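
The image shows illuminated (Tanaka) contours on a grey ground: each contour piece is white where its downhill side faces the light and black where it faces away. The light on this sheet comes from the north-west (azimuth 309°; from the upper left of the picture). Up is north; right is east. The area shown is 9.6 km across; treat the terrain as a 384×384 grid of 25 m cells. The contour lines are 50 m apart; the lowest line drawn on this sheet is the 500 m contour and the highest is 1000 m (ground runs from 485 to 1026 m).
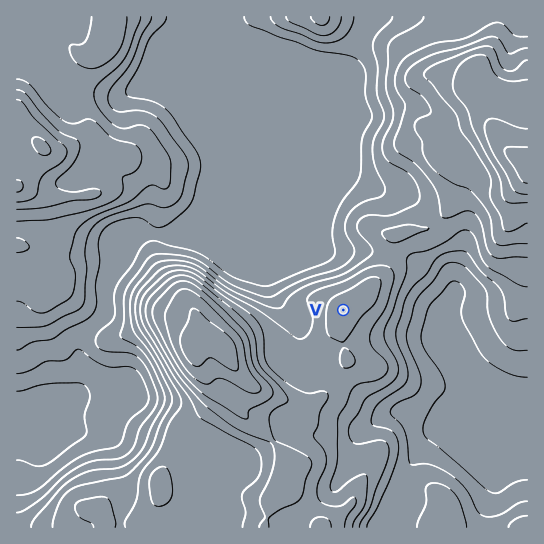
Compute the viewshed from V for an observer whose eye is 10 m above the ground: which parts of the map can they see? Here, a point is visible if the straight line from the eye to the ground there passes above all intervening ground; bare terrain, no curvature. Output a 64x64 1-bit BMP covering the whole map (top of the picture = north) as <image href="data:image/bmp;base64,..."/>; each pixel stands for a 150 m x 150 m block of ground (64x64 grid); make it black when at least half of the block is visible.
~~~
<image width="64" height="64" href="data:image/bmp;base64,Qk0+AgAAAAAAAD4AAAAoAAAAQAAAAEAAAAABAAEAAAAAAAACAAATCwAAEwsAAAIAAAAAAAAA////AAAAAAAAAAAAD4AePwAAAAAPgA4fAAAAAAfABw8AAAAAA+ACDwAAAAAB8AAPAAAAAGDwAA8AAAAAYBAAHwAAAABwAAAfAAAAAH8AAD8AAAAAfwAAPwAAAAD/AAAfAAAAAQcAAA8AAAAAAgAADwAAAAAEAAAHAAAAAAwAAAMAAAAAPAAAAwAAAAD/AAABAAAAA/8AAAEAAAAH/wAAAQAAAA/nAAADAAAAH+eeAAMAAAAf//wABwAAAB//8AAHAAAAP+PAAAcAAAB/wYAADwAAAP/BwAAPAAAB/4HgAA8AAAH/AfAABwAAA/wA+AAHAAAH+AA4AAcAAAfgABAABwAAB8AAAAAPAAAHgAAAAB8AAAeAAAAAHwAAB8AAAAA/AAB/wAAAAD8DAv/gAAYAP3////AAGAA9////8AAAADz////4AAAAfP////4AAAf//////wAAD//4P///gAAf//gf///gAD//fh////AD//8//////A/8/h//////H/j8H+P/////8Pgd4f/////58BhA////8P/wOAB////w4+DwAH////mD4OAAP////4fgYIA//////+BBwP//////wAH5///////AA////////4AD//////4AAHH//////gAA8D//////AADgH/////wAAMAP////8AAAgA/////wAAAAD/////gAAA=="/>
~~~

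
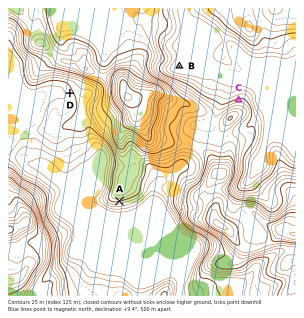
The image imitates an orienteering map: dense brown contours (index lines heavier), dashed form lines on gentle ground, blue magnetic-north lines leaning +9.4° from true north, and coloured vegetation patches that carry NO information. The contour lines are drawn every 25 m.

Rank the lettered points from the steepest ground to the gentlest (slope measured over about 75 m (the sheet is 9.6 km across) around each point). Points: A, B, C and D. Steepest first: A C D B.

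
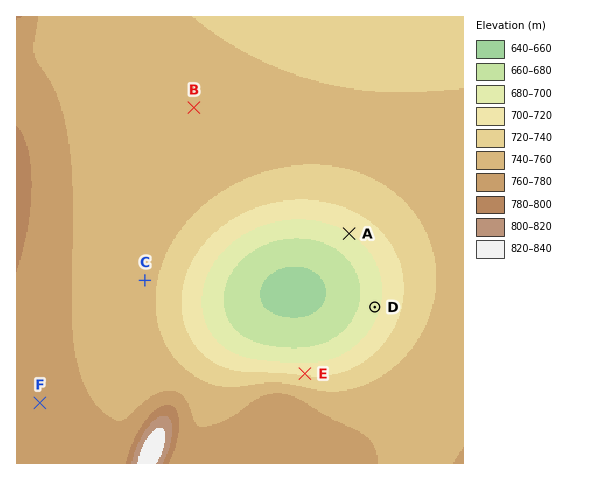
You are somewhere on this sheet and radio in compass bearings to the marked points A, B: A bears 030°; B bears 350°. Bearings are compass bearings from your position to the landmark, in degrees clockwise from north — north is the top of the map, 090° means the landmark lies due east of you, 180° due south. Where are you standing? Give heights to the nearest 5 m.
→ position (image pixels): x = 247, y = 410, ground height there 760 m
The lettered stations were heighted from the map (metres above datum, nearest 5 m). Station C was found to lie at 745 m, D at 695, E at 715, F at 765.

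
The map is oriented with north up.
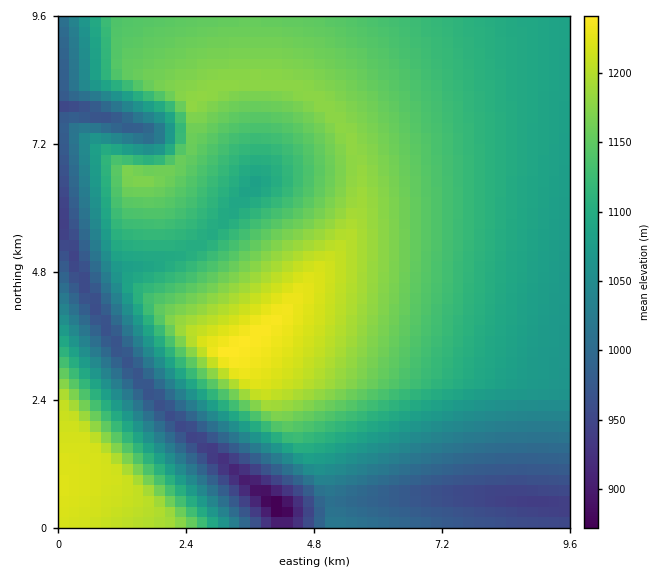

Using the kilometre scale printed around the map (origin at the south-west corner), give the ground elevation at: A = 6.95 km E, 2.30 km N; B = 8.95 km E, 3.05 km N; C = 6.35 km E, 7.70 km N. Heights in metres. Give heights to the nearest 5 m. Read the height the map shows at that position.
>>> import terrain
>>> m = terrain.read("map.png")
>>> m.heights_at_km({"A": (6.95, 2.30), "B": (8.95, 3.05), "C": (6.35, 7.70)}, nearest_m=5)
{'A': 1090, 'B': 1075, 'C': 1150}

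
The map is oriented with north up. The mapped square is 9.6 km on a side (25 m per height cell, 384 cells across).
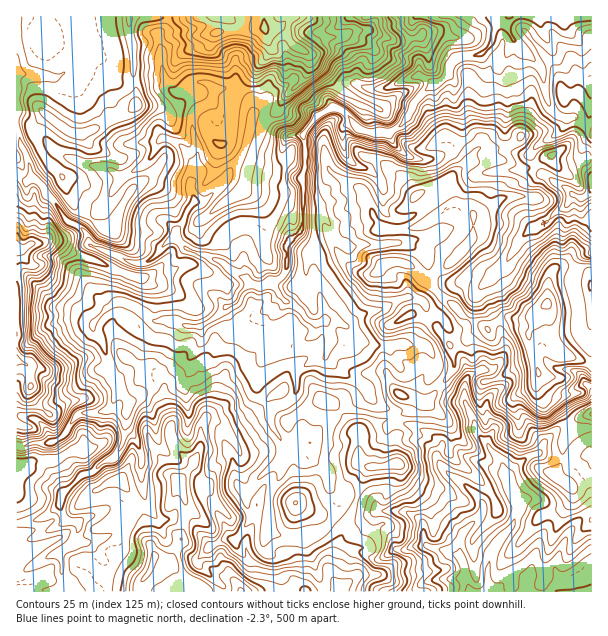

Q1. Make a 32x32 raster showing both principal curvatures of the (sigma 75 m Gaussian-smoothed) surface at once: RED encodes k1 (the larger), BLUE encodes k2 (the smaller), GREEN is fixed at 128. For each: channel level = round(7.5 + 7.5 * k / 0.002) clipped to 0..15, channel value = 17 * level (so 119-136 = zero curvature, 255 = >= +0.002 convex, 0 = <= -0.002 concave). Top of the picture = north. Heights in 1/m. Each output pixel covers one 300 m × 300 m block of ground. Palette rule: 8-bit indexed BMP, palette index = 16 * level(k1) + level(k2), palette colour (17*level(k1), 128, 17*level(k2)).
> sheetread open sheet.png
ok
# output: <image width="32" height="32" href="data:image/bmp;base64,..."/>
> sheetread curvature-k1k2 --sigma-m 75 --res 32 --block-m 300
<image width="32" height="32" href="data:image/bmp;base64,Qk02CAAAAAAAADYEAAAoAAAAIAAAACAAAAABAAgAAAAAAAAEAAATCwAAEwsAAAABAAAAAAAAAIAAABGAAAAigAAAM4AAAESAAABVgAAAZoAAAHeAAACIgAAAmYAAAKqAAAC7gAAAzIAAAN2AAADugAAA/4AAAACAEQARgBEAIoARADOAEQBEgBEAVYARAGaAEQB3gBEAiIARAJmAEQCqgBEAu4ARAMyAEQDdgBEA7oARAP+AEQAAgCIAEYAiACKAIgAzgCIARIAiAFWAIgBmgCIAd4AiAIiAIgCZgCIAqoAiALuAIgDMgCIA3YAiAO6AIgD/gCIAAIAzABGAMwAigDMAM4AzAESAMwBVgDMAZoAzAHeAMwCIgDMAmYAzAKqAMwC7gDMAzIAzAN2AMwDugDMA/4AzAACARAARgEQAIoBEADOARABEgEQAVYBEAGaARAB3gEQAiIBEAJmARACqgEQAu4BEAMyARADdgEQA7oBEAP+ARAAAgFUAEYBVACKAVQAzgFUARIBVAFWAVQBmgFUAd4BVAIiAVQCZgFUAqoBVALuAVQDMgFUA3YBVAO6AVQD/gFUAAIBmABGAZgAigGYAM4BmAESAZgBVgGYAZoBmAHeAZgCIgGYAmYBmAKqAZgC7gGYAzIBmAN2AZgDugGYA/4BmAACAdwARgHcAIoB3ADOAdwBEgHcAVYB3AGaAdwB3gHcAiIB3AJmAdwCqgHcAu4B3AMyAdwDdgHcA7oB3AP+AdwAAgIgAEYCIACKAiAAzgIgARICIAFWAiABmgIgAd4CIAIiAiACZgIgAqoCIALuAiADMgIgA3YCIAO6AiAD/gIgAAICZABGAmQAigJkAM4CZAESAmQBVgJkAZoCZAHeAmQCIgJkAmYCZAKqAmQC7gJkAzICZAN2AmQDugJkA/4CZAACAqgARgKoAIoCqADOAqgBEgKoAVYCqAGaAqgB3gKoAiICqAJmAqgCqgKoAu4CqAMyAqgDdgKoA7oCqAP+AqgAAgLsAEYC7ACKAuwAzgLsARIC7AFWAuwBmgLsAd4C7AIiAuwCZgLsAqoC7ALuAuwDMgLsA3YC7AO6AuwD/gLsAAIDMABGAzAAigMwAM4DMAESAzABVgMwAZoDMAHeAzACIgMwAmYDMAKqAzAC7gMwAzIDMAN2AzADugMwA/4DMAACA3QARgN0AIoDdADOA3QBEgN0AVYDdAGaA3QB3gN0AiIDdAJmA3QCqgN0Au4DdAMyA3QDdgN0A7oDdAP+A3QAAgO4AEYDuACKA7gAzgO4ARIDuAFWA7gBmgO4Ad4DuAIiA7gCZgO4AqoDuALuA7gDMgO4A3YDuAO6A7gD/gO4AAID/ABGA/wAigP8AM4D/AESA/wBVgP8AZoD/AHeA/wCIgP8AmYD/AKqA/wC7gP8AzID/AN2A/wDugP8A/4D/AJeXhIaHhMimh7fGlOjFtrimp8i0xKWElYSlhZeGqIaHhpWUuZeFdNenk4LYlJWElpW4l7XFx7e3o7aUpnWWlnWXt6OElYeE+KTXcLKjc4aFdaeGt5ORcZOCyHLXlbaklZaWtZK4hpSllcXGpLOVhJWEhZeWyMmBuHSltYHXpZS2l6WRxpSGloOlx6bWpKWUyqeGp4SigZSXl5PYo5W2tpWXp3DG2JemhLe3lZVipqPKp4WWlaanpqe2k9aCc4THp6eWlpCg6LSUyMalpJSDhJWWhJbHptm2g5LXhHO36aeXxeb26MNw5KSUxsaUuKeEhXWWqLe26pWBxqSCg7CTpoagkIDo6OOQ1uaC5pS3h5SGh4anp3Wlk4TmopHZxnC3h7TU5bCCs5HF+ZDop4aGpaeGhLa4lZSFx9iQg8Sh1aCitdPF5NWTgpXFgci3hpWUlLi4lnSTx8jGcMKy6MbqxqPVtpSDpoKXlqZ0haaGdbiTyIelhMa2htaR5NOD2LjHkNf516VzlKeomIaGt4Z2hpaVdZamyIWYg/WQcZTXpbPiw4Z1lqO3l4aGl5aGhoeHhpeFh3SihISUx6amcdeWyJTmY4VldKeGhoWDk6eHh5eohYWGlPillMaEx9ekyJeFleZ0dXWFlpSThKe2graXlpOldYaTkue1hPeztsbIyJWl53KVhoVzhLe3poWloraSpqaGhaaFgYPVtVJ0hZb4hLXCx5Vzhef36JeFp7aCo6DGloW26biV17WDdXR0hveF18fFg9T1sKCQx7WSkpW4xaKWpqWm2NeUl+iFlYGVydjE1/n4oaD4xpWRoreXhqekgMW3dJORgoWGl8iog5KmtreVt5Cw5tiFhZO02HV1hreQtZaXp8a1t5Z2p6iWcpClpJajsNiFprVkp5Kk96anmKHDh4fHg7eVlqeot7XH6IGUhJDol5iE6MengqaDx5iXoMOnx8hypsjGpoWXp6WjoMGBxteUg5WTtbiElZWll6ehsfeikdfWk5TWlYSVpKTHpZDWg5W3pbaTx4OVuZS3o+XQ9sD4xrDVlJS3mLWA5ui2wpXH2MeFlGOko7eXlcaRkND3oICAoKbKtri4xvmio8SS2KZllsfZtceUlpeWhefXgNCQ1/uQo7eFppaFtnOCtbOnhneGhtimhKaVhqV0tPaEgPbUtPaglYWVhna2gciXhIWGh4d21nWTc3OUg7SCxdeycqOSgJGQlLeGh6eSp5iWmIeHh3bXdLS2p7Vy58WW+7WFpri2o6WAkqaGhKWXl5aIh4d3deeUhKfItpO3puWlxMfHttbXpsbHo5TGlaaWhoeHh4eF5qSkt8e2printaSVtMWndLS0lpaElLWUdKU="/>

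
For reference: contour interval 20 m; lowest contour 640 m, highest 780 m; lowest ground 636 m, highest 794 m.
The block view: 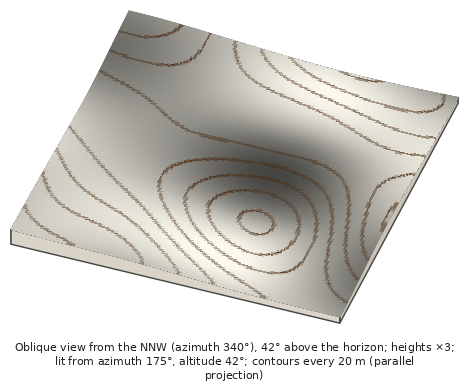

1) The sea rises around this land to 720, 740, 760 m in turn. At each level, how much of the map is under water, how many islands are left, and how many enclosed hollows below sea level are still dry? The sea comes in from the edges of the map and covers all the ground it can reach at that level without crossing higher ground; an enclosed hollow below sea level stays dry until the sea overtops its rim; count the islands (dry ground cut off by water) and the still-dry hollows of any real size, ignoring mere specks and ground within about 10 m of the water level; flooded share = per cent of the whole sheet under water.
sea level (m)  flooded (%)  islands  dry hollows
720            56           0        0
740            84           0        0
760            94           0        0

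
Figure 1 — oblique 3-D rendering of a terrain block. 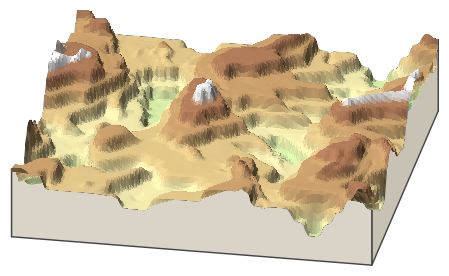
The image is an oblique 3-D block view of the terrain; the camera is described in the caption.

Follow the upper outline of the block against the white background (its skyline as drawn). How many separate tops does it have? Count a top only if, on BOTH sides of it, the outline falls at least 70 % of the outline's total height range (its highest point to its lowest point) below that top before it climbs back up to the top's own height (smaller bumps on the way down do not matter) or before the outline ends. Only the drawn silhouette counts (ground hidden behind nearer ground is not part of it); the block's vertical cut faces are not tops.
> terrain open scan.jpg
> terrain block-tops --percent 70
0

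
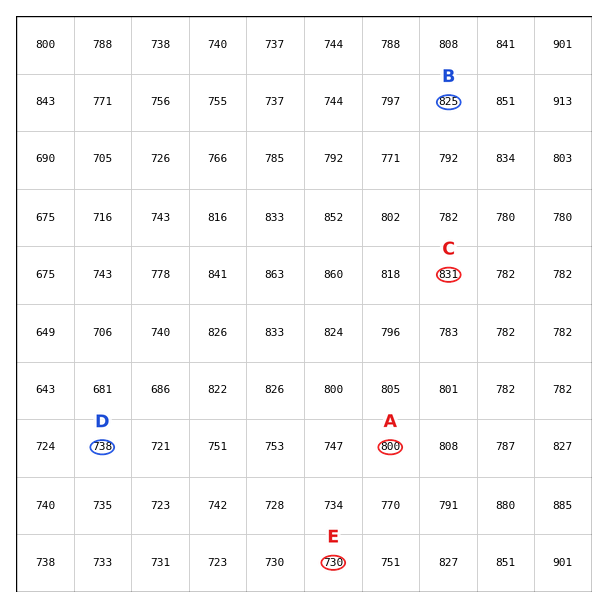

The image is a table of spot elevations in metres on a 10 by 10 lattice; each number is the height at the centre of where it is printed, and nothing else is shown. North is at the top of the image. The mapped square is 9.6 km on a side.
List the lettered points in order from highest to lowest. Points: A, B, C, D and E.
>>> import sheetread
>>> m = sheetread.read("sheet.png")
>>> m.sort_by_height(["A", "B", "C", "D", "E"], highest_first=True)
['C', 'B', 'A', 'D', 'E']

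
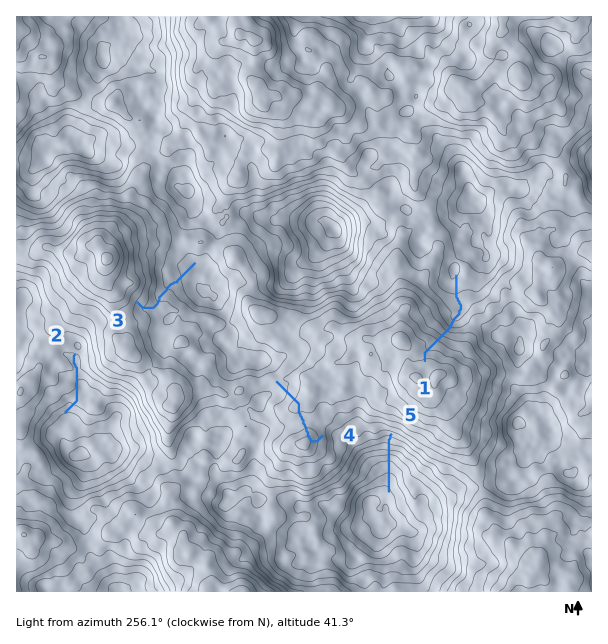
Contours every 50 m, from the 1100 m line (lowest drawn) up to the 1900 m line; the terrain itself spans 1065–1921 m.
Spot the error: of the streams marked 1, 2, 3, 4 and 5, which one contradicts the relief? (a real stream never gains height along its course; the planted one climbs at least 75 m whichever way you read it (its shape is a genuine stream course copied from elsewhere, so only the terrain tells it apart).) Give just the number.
4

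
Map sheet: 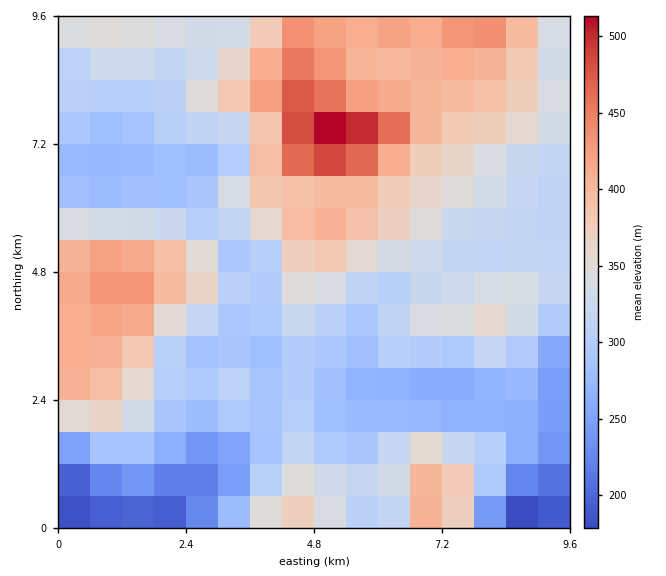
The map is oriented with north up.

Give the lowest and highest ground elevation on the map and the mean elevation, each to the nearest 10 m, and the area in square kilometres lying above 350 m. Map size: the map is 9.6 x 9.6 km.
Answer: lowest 150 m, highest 530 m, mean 330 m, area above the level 32.7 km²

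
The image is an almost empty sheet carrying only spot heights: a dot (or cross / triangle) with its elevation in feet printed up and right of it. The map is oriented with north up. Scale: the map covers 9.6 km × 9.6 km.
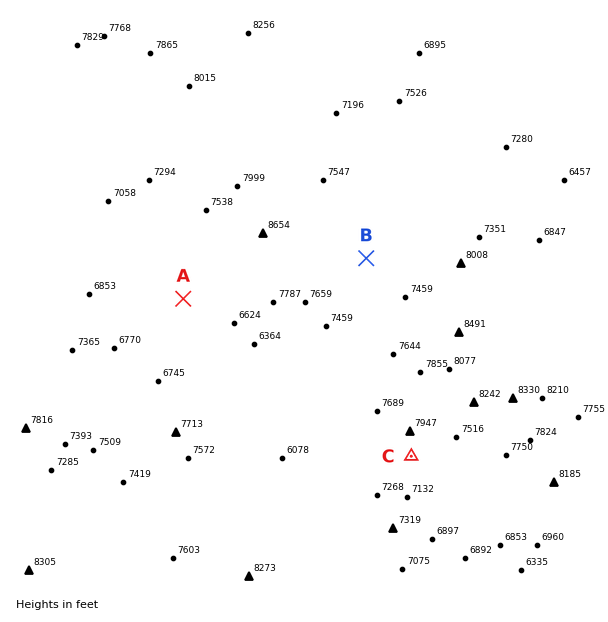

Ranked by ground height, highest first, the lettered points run C B A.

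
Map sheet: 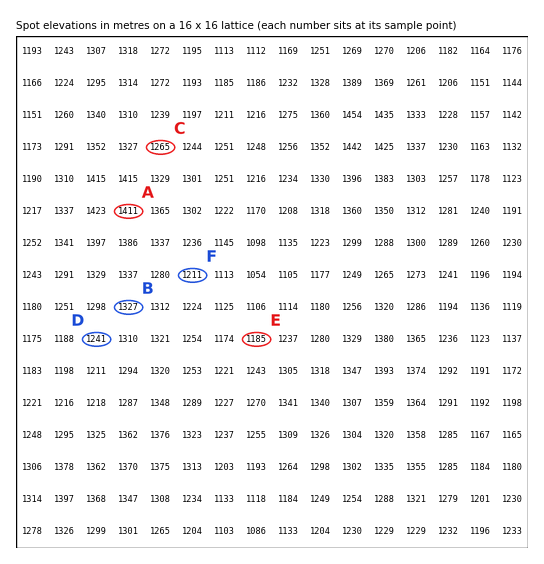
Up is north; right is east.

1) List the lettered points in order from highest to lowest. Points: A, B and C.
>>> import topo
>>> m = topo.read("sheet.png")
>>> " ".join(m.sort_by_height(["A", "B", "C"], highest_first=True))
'A B C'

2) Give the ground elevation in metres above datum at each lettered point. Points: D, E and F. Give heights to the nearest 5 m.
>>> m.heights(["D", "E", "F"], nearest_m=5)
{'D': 1240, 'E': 1185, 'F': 1210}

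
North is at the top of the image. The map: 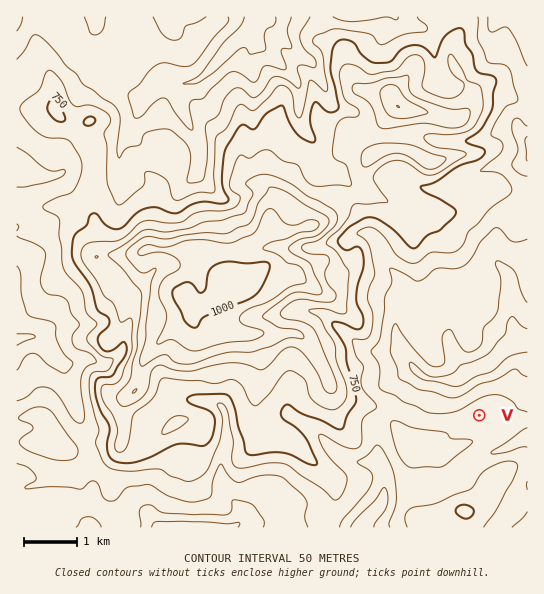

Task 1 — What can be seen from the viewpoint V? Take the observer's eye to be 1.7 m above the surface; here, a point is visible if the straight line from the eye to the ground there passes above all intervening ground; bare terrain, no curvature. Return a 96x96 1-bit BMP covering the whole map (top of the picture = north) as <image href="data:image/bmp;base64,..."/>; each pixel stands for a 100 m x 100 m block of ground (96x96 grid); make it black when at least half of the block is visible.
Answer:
<image width="96" height="96" href="data:image/bmp;base64,Qk2+BAAAAAAAAD4AAAAoAAAAYAAAAGAAAAABAAEAAAAAAIAEAAATCwAAEwsAAAIAAAAAAAAA////AAAAAAAAAAAAAAAAAAAAAAAAAAAAAAAAAAAAAAAAAAAAAAAAAAAAAAAAAAAAAAAAAAAAfAAAAAAAAAAAAAAAPgAAAAAAAAAAAAAAHwAAAAAAAAAAAAAAAwAAAAAAAAAAAAAAAwAAAAAAAAAAAAAAAYAAAAAAAAAAAAAAAcAAAAAAAAAAAAAAAPAAAAAAAAAAAAAAAHgAAAAAAAABAAAAABwAAAAAAAADAAAAAAAAAAAAAAAHAAABwAAAAAAAAAAOAAAB8AAAAAAAAAAcAwA//AAAAAAAAAH4AwB//+AAAAAAAAAABwD///AAAAAAAAAADwH//BwAAAAAAAAAD4P+DwYAAAAAAAAAD+f4A4AAAAAAAAAAH//4AAAAAAAAAAAAH//wAAAAAAAAAAAAH//wAAAAAAAAAAAAH//gAAAAAAAAAAAAH//AAAAAAAAAAAAAH//AAAAAAAAAAAAAP/+AAAAAAAAAAAAAP/+AAAAAAAAAAAAAf/+PgAAAAAAAAAAAf/+fgAAAAAAAAAAA////yAAAAAAAAAAA/////gAAAAAAAAAB/////wAAAAAAAAcD/////4AAAAAAAAeH/////8AAAAAAAAAD//9//+AAAAAAAAAA//5///EAAAAAAAAA//5///MAAAAAAAAA//5///8AAAAAB//H//4///8AAAAAAP////4///8AAAAAAD////4///8AAAAAAA////4///8AAAAAAA5/x/8///8AAAAAAAYfx/////8AAAAAAAIP5////h8AAAAAAAIH+////x8AAAAAAAAB+f///x8AAAAAAAAAOP///78AAAAAAAAAAPv///8AAAAAAAAAAHv///8AAAAAAAAQAD////8AAAAAAAD/4D////8AAAAAAACf+H////8AAAAAAAAB//////8AAAAAAAAAf/////8AAAAAAAAAH/////8AAAAAAAAAD/+AH/8AAAAAAAAAB/4AB/8AAAAAAAAAB/gAA/4AAAAAAAAAADAAAfwAAAAAAAAAAAAAAHgAAAAAAAAAAAAAAAAAAAAAAAAAAAAAAAAAAAAAAAAAAMAPAAAAAAAAAAAAAOAfwAAAAAAAAAAAAHh/+AAAAAAAAAAAAD/wfgAAAAAAAAAAAA/AAQAAAAAAAAAAAAAAAAAAAAAAAAAAAAAAAAAAAAAAAAAAAAAAAAAAAAAAAAAAAAAAGAAAAAAAAAAAAAAA/gAAAAAAAAAAAAMB/wAAAAAAAAAAAAfAB4AAAAAAAAAAAAfAA4AAAAAAAAAAAAAAAAAAAAAAAAAAAAAAAAAAAAAAAAAAAAAAAAAAAAAAAAAAAAAAAAAAAAAAAAAAAAAAAAAAAAAAAAAAAAAAAAAAAAAAAAAAAAAAAAAAAAAAAAAAAAAAAAAAAAAAAAAAAAAAAAAAAAAAAAAAAAAAAAAAAAAAAAAAAAAAAAAAAAAAAAAAAAAAAAAAAAAAAAAAAAAAAAAAAAAAAAAAAAAAAAAAAAAAAAAAAAAAAAAAAAAAAAAAAAAAAAAAAAAAAAAAAAAAAAA="/>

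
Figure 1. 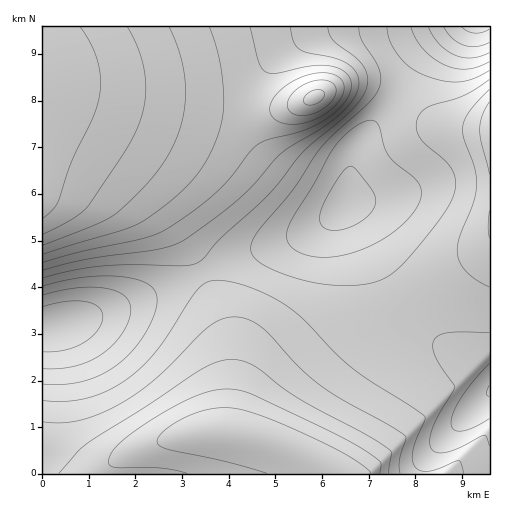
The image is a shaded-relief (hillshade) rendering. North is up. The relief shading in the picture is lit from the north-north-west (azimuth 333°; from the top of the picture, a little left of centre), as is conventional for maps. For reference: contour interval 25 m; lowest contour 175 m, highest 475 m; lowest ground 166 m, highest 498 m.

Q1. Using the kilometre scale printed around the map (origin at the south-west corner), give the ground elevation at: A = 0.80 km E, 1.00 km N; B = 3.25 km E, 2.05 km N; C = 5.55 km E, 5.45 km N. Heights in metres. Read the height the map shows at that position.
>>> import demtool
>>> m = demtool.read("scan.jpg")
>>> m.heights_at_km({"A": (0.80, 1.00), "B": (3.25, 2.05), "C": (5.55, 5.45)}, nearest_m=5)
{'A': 355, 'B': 380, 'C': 265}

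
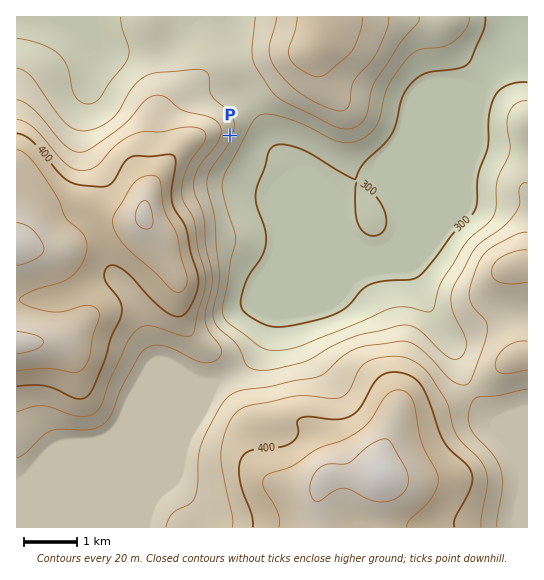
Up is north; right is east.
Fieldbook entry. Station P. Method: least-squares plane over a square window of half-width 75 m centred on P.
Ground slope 5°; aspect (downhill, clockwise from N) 108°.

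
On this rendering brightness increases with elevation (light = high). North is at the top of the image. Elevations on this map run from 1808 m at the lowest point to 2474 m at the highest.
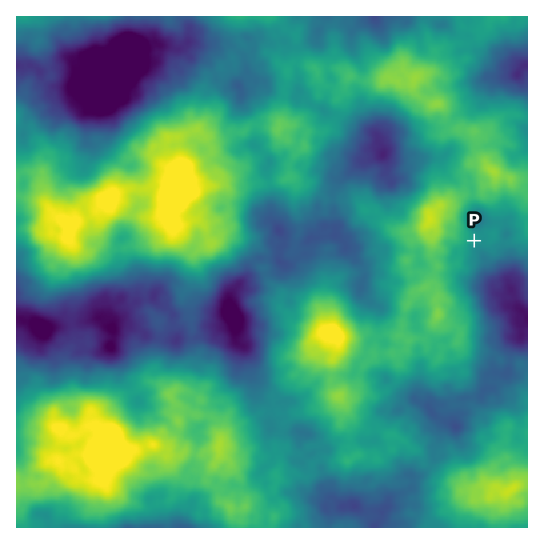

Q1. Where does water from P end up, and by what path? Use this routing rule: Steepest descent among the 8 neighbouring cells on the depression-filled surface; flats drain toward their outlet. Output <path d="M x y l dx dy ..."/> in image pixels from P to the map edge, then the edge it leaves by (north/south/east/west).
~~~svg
<path d="M474 241l4 4 0 4 4 4 3 8 18 18 3 0 3 3 0 9 6 7 2 8 10 9"/>
exit: east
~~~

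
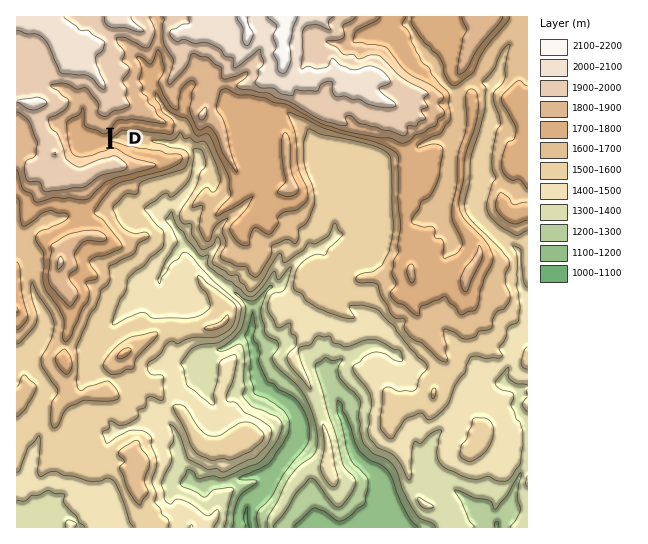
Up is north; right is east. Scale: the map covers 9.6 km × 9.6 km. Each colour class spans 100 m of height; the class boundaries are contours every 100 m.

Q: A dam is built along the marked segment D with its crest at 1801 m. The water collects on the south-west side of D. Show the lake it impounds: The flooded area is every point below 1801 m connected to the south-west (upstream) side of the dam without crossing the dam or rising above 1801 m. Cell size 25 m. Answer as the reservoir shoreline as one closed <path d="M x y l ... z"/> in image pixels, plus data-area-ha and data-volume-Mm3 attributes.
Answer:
<path d="M83 107l-2 0 0 4-2 4-9 4-3 3 0 13 1 2 1 12 4 6 5 2 13-1 8-4 4 0 5-3-1-16-5 0-5-4-8-1-5-3-1-18z" data-area-ha="43" data-volume-Mm3="18.82"/>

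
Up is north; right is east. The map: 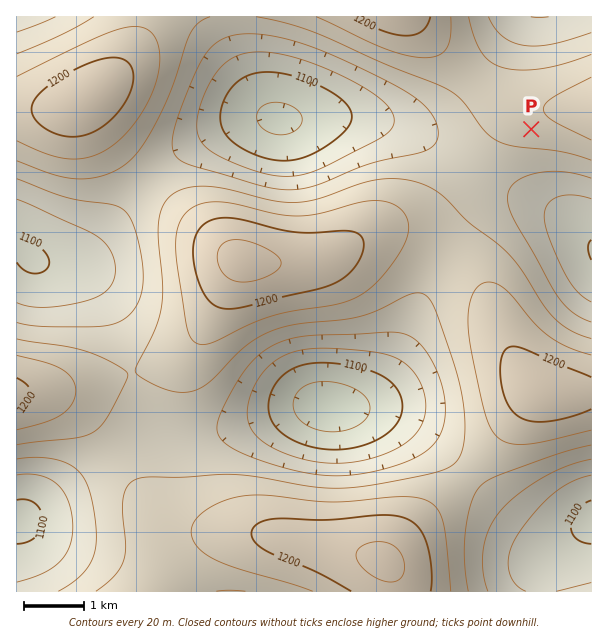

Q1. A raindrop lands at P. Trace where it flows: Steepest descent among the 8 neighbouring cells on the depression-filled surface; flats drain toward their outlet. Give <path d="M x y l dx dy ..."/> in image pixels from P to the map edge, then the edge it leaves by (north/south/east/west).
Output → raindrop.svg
<path d="M531 129l0 50 60 60"/>
exit: east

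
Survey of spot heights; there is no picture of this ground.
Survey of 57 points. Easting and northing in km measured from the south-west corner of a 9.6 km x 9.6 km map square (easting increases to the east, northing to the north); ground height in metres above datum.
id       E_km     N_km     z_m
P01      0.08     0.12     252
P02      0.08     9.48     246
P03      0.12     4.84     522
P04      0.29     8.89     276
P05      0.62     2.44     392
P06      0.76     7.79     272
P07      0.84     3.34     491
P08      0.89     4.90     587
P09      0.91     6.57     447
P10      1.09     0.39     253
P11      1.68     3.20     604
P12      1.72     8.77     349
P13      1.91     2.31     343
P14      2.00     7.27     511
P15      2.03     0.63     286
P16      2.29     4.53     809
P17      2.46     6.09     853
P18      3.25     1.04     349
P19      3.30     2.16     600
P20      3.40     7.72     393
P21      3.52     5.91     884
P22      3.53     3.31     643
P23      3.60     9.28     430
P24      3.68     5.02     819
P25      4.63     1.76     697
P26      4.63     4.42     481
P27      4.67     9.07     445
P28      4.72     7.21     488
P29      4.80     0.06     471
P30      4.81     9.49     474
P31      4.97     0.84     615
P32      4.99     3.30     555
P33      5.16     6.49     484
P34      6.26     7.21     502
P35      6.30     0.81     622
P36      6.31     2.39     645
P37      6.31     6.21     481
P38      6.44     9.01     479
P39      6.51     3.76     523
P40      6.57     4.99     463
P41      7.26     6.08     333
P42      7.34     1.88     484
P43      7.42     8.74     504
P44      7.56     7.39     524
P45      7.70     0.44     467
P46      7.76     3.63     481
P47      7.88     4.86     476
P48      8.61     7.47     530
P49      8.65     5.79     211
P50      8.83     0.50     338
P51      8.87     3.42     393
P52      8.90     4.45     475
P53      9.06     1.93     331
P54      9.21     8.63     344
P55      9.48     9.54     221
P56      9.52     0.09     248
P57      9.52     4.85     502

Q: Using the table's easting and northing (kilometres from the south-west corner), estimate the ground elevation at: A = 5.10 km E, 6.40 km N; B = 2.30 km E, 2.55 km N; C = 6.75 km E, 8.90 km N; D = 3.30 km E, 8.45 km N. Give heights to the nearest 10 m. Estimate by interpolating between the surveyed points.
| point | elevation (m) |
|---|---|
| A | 490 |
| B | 440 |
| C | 540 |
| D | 400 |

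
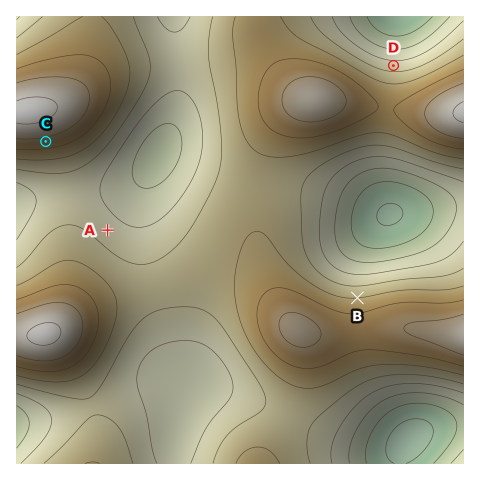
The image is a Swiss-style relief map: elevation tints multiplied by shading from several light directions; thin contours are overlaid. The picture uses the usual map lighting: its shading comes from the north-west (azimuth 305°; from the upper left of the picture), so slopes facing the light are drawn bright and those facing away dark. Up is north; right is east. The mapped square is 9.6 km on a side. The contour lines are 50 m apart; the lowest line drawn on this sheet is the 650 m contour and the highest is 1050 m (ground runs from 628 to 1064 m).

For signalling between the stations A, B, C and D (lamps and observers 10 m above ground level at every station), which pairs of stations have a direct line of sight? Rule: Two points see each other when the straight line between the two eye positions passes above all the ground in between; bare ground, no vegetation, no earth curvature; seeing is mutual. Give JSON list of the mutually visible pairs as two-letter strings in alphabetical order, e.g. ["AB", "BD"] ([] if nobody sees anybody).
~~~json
["AC", "BC"]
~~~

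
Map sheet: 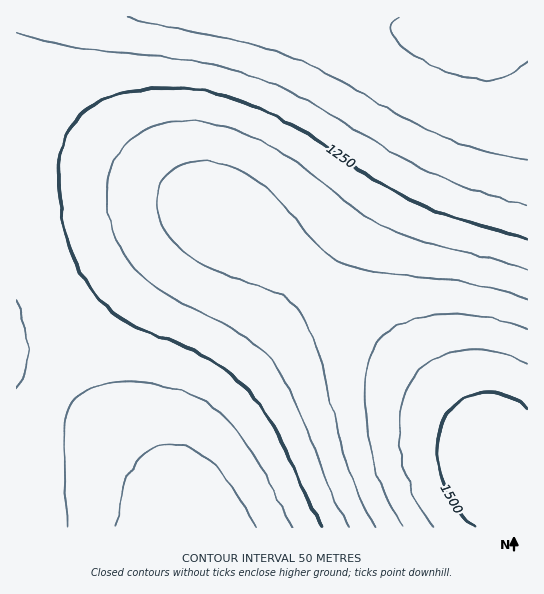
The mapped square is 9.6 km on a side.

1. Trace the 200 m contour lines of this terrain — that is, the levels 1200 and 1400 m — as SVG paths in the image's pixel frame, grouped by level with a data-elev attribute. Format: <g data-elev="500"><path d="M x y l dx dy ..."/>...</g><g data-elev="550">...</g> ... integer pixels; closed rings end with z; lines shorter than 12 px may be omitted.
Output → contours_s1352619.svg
<g data-elev="1200"><path d="M67 527l-3-88 2-18 3-14 8-11 12-7 18-5 23-2 27 2 24 6 21 10 19 14 17 17 15 22 40 74"/><path d="M17 300l8 30 3 24-2 17-9 17"/><path d="M527 205l-53-15-44-17-40-22-87-52-26-14-27-10-29-8-32-7-124-14-48-13"/></g><g data-elev="1400"><path d="M527 330l-20-8-22-5-26-3-24 1-20 4-16 6-13 8-10 12-7 16-4 20 0 24 2 26 6 27 7 25 10 23 13 21"/></g>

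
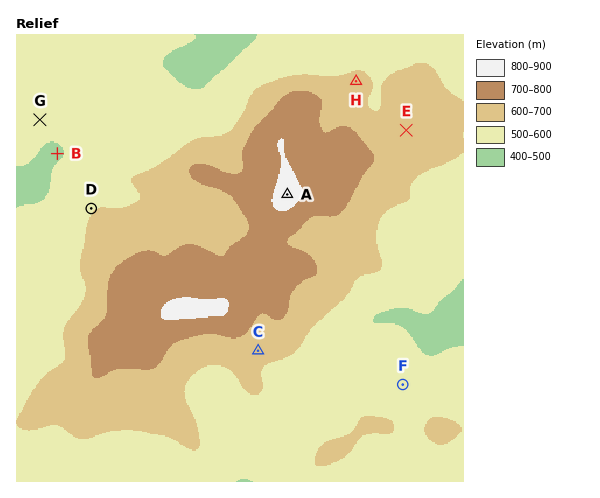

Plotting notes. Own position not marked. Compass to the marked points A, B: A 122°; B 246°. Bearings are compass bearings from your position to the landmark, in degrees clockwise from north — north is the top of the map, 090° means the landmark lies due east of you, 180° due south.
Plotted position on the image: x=153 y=111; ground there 550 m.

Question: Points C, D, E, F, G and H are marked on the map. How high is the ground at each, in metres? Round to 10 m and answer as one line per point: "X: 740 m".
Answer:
C: 640 m
D: 590 m
E: 640 m
F: 560 m
G: 540 m
H: 620 m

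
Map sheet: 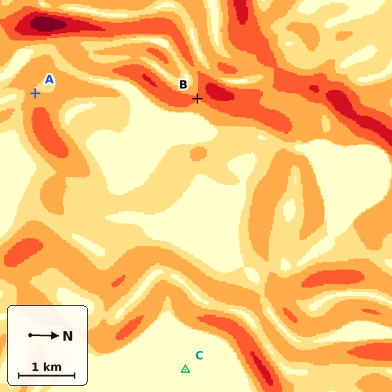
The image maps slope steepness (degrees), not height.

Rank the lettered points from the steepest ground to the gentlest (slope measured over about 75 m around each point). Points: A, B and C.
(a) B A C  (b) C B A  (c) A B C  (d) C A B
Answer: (a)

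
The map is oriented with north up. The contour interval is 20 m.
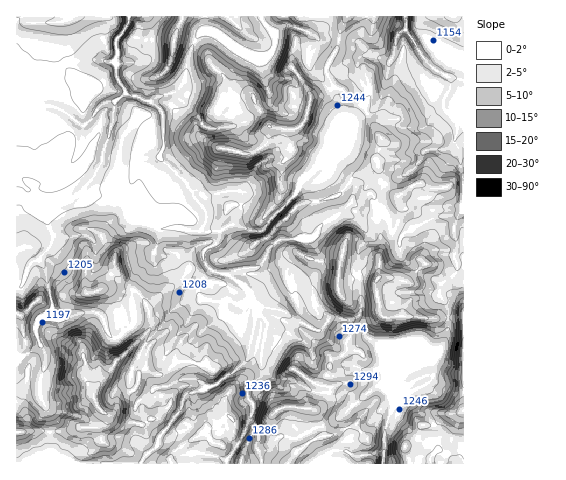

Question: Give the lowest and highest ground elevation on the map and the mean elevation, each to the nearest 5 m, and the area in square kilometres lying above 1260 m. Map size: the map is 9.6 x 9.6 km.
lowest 1080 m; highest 1415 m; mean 1230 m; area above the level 31.7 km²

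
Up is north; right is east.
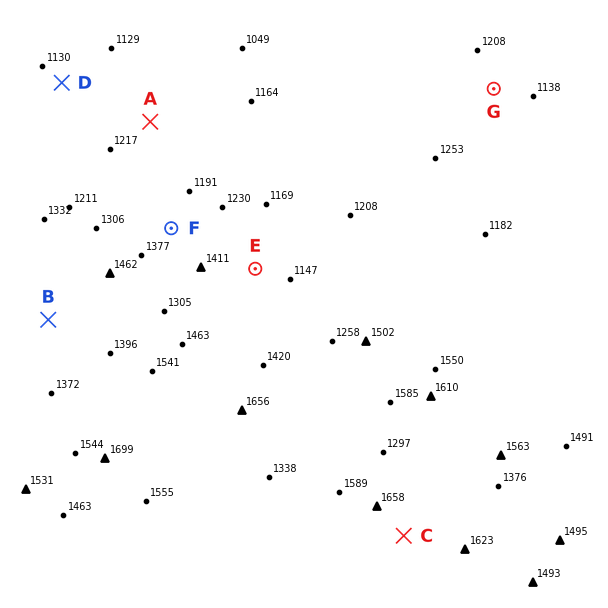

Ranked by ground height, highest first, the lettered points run C B A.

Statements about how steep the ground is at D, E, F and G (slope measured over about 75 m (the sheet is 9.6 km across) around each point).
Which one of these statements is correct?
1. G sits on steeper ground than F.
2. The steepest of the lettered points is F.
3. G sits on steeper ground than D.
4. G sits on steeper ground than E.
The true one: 3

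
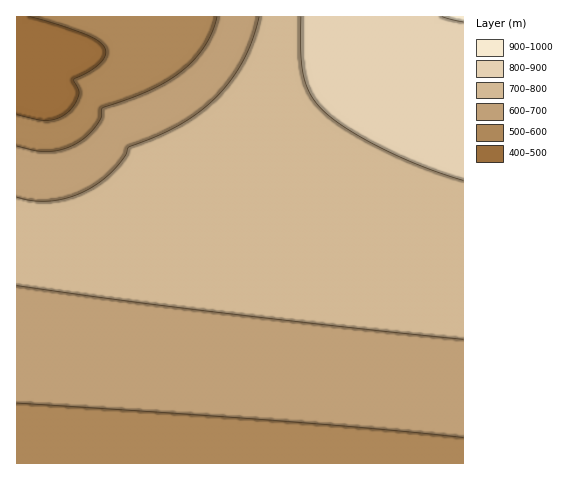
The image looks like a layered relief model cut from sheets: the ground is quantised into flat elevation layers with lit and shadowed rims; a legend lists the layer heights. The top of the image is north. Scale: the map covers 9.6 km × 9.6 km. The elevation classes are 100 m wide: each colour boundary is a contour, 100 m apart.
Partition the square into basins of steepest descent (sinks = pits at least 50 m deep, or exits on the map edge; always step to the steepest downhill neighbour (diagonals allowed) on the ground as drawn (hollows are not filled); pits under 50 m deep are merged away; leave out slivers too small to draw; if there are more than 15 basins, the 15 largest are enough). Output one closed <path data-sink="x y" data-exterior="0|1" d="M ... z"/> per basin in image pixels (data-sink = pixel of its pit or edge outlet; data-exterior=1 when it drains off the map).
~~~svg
<path data-sink="17 463" data-exterior="1" d="M463 16l-63 0-54 67-39 39-26 21-42 27-64 29-17 13-31 16-23 8-30 6-21 2-37-5 1 225 447-1z"/><path data-sink="21 76" data-exterior="0" d="M399 16l-382 0-1 222 19 4 21 2 48-8 23-8 31-16 17-13 73-34 33-22 26-21 47-48z"/>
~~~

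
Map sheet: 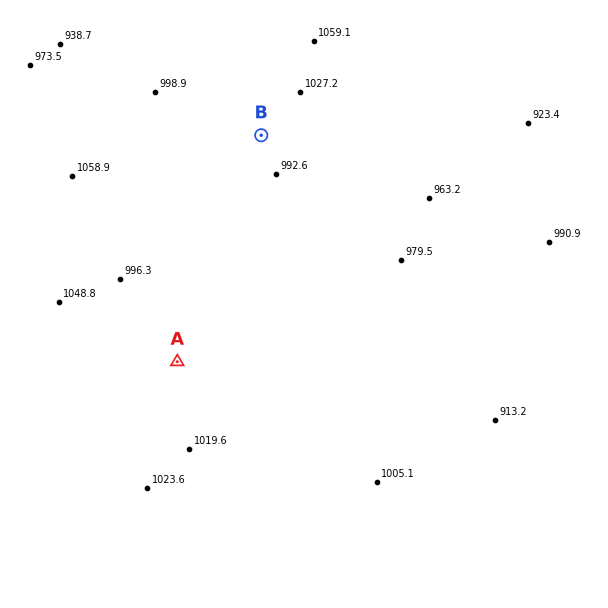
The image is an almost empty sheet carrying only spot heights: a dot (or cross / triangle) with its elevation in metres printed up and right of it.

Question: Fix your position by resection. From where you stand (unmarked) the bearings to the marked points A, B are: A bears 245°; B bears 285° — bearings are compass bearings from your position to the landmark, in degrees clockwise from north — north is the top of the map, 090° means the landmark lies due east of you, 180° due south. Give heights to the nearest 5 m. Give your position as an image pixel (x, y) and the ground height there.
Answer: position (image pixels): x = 516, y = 204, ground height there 965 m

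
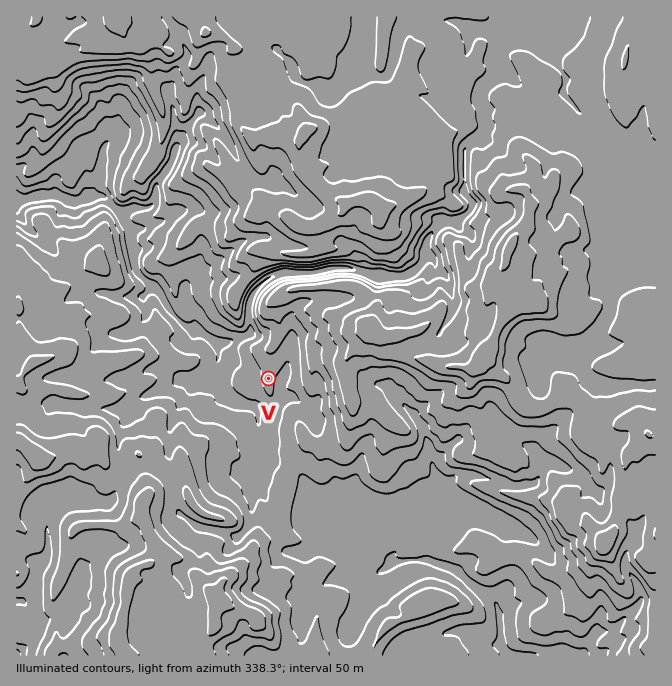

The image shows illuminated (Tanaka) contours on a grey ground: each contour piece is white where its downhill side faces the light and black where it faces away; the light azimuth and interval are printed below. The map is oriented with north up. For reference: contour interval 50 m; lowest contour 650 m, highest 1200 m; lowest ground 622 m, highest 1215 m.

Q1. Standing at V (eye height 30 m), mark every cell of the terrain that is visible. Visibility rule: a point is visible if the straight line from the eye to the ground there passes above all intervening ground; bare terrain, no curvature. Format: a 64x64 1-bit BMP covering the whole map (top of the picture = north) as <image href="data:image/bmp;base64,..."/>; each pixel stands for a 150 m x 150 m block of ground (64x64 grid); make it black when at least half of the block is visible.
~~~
<image width="64" height="64" href="data:image/bmp;base64,Qk0+AgAAAAAAAD4AAAAoAAAAQAAAAEAAAAABAAEAAAAAAAACAAATCwAAEwsAAAIAAAAAAAAA////AAAAAAAAAAAGMAAAAAAAAAYQAAAAAAAABAAAAAAAAAAEAAAAAAAAAeQAAAAAAAAPwgAAAAAAABgBAAAAAAAAOAAAAAAAAAA+fAAAAAAAAAeGAAAAAAADAwAAAAAAAAIDwAAAAAAABAHgAAAAAAAEB+AAAAAAAAQ/4AAAAAAABn/gAAAAAAAGf+AAAAAAAAZ/4AAAAAAABn3wAAAAACAG8fAAAAAAYE7/8AAAAADAXv/7gAAAAMDC//uAAAAAx8P//4AAAABv4///wAAAAED7/32AAAAAY//7/YAAAAD///f9gAAAAH3/9/+AAAAAPH/3/4AAAAAGD/P/gAAAAAYHuD/gAAAAB4f8P+AAAAAH8/7/QAAAAOfy/vwAAAAA8hLiOAAAAAD/8IIcAAAAAGf5gQAAAAAAYfeBAAAAAABA44MAAAAAAIDggYAAAAAAAEAAAAAAAAAAQAAMAAAAAAAAAAAQAAAAAAAAABAAAAAAAAAAAAAAAAAAAAAAAAAAAAAAAAAAAAAAAAAAAAAAAAAAAAAAAAAAsAAAAAAAAAD4AAAAAAAAAJgAAAAAAAAA3AAAAAAAAADsAAAAAAAAAP4AAAAAAAAA/gAAAAAAAAD+AAAAAAAAAD4AAAAAAAAADwAAAAAAAAABAAAAAAAAAAAAAAAAAAAAAAAAAAAAAAAAAAAAAAAAAA=="/>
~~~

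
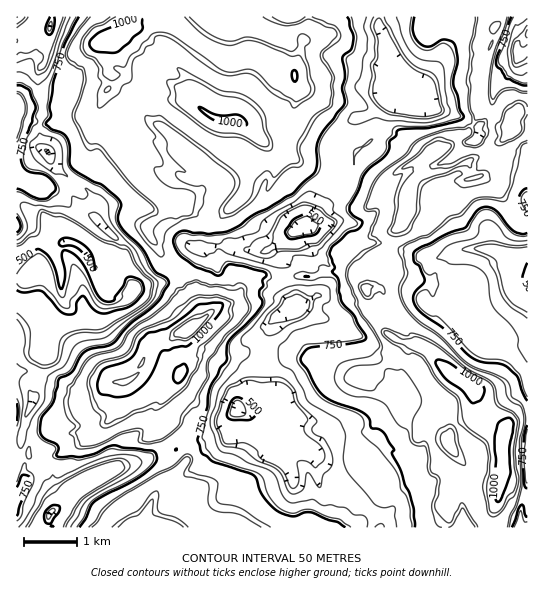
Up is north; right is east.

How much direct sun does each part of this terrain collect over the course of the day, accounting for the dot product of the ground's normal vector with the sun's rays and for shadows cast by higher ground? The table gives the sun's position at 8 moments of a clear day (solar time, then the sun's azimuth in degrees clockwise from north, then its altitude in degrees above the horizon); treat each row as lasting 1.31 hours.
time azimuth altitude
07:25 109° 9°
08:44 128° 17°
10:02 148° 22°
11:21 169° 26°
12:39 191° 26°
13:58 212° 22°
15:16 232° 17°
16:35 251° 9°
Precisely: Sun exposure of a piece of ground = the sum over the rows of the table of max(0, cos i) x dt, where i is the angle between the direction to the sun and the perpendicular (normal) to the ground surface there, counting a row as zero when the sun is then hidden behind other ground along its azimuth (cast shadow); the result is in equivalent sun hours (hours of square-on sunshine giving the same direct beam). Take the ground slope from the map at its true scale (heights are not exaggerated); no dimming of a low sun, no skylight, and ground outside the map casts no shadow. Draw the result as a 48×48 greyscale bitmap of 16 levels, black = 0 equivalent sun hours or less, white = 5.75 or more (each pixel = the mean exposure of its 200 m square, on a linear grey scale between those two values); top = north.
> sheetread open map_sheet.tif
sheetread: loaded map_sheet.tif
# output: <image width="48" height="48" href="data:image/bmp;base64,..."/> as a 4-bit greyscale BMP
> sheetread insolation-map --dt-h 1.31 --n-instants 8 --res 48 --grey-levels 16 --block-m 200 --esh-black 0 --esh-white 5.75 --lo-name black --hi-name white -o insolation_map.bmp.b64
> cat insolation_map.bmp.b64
<image width="48" height="48" href="data:image/bmp;base64,Qk32BAAAAAAAAHYAAAAoAAAAMAAAADAAAAABAAQAAAAAAIAEAAATCwAAEwsAABAAAAAAAAAAAAAAABEREQAiIiIAMzMzAERERABVVVUAZmZmAHd3dwCIiIgAmZmZAKqqqgC7u7sAzMzMAN3d3QDu7u4A////AMtnZVR0VmVDeIiGNHiGdTWLyZmb6rqZy6uVZWZXRIRXiFMzZ0ETIleImImbm7ndybiqZEQ0dlmImHVXhkRFaIiZial3mpiruZqrdTISJWeZmJmIh3QnWJmZish4mIiZ2XmKyFQhEjeHQleId3VmV5mYmZibmIeJmGWIi7hTUzI5ZXYxJDZ1VpmZjJiqmYeIiHqM//7Lp3dDdzI0M2d2eZmZyoiZzHeZmHaKm///7/qHd2MTZ4iIq5mcuZy7x3ipmYjam5reuc7ZmHVXiIic2pnLmZuod52pq4iYiJnc3Zm8mnZmeIiHiZiKq8iGONqYm3Roq5qs26mbqrgSWIicuZzZqoaYiZmHR3NGmYy6vf662qqqqJjLrv27uWaIiZmDJWd3eJqaqZrcqpu6iImp2r3tqHqYvJmXVYh3Zomay5mcrMvru72bqby6qauLyZdVd4lUJGZ1aqmZyZyc3NqrmHd4nMmbmDETVnERVUQ0Z6mYmpuoiIi5iEMkm5jJcxESR3VmdTEBN4mZmcl4iIhmeIdlmc6mMzI0Z3d3VTETZ3jP3b24hmdhABFZzXUyNEVmeFZ3UgATM0ZXvM39gyWIh2e8YkMjRFZ3iEd3VVMyIhEiSbu+2lIWiIvKiIQjRmd4hXiFFlEREiNDQlmKvcdUiMy5mVQ1Z3iHQ2djZUeVI0RFMiJneKuaWKrLmGl6mYiGVxAmllp2NmZSQgEVipvLqJuIiZu6iIiHdoiKh6d3es2WMhNWioiZvZlVibhWeImHiambaad3jMqYURNDEmdDRnaJiHZWiIhnirzZi2mIq7yENWUhEDVWeXRImHl4hUNHitq4d7nN7dqFeImriTEBNXdUitzsm8zO/+6Zy61b3Kmt7v/ay4MBM0V7rtzu7rmq74mZrbSrh4vdqqu+qql2lmWGd8qcysmsuVnO6nuYhTm82oz77sy8vKyrh5uIzr3bhp38mZmKidqZmXWNuu7eyHZ5iImImd7ul+ucmYrqrqhkSIZZupvIiHVnh4mImqu7rJiFed2Z2YVVdoiZusmsmHZ1h1nrmb2pqXITfamdqYqZaJvJrc3KqHdVNqh3nJN4qYUyiZnLmah3idyZmZuod3djQie7U2iZqad5mc3JmYeIrrmZzpmIh4h2ZkRHtySbqrqqycuZmId76r3ex4i6uIh3ZVMRKHN77aysm6mZmWfcruzJh3icq4d3dCIQAUeYmbk3ipmZmc2665mYd4ibyqiIQQAAE4yGi4hndompmaq9mZiFR4nJzLmFEiIjeahWNUVHhojLmZiJmFETaM7dmYeFZ2domolEUhNWh3iLuYiEUzZ4ncmXiZiYeIiKmJhzEGUmiKm5qIh2Np3t65mYd4mIeInbd4iWIjQ2nry8uZmHnOurqZh3ZXiJeK24eImlQFRGidyZzZmZ3YZ4l0E3qK2JeKramZm7hodmZomZm8m+t0IjIkaJnaqIep296XicuIdUZUV4mc/pc1d2Z3dnhnd2eYqZmHisrMdmZUMmiJh2RoiJhRATI2eJmHiaqHh4uQ=="/>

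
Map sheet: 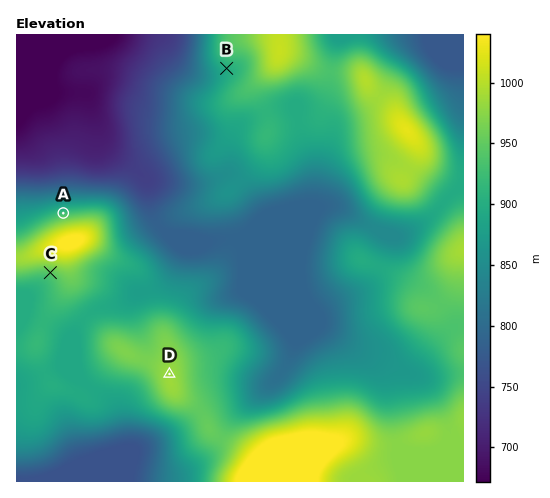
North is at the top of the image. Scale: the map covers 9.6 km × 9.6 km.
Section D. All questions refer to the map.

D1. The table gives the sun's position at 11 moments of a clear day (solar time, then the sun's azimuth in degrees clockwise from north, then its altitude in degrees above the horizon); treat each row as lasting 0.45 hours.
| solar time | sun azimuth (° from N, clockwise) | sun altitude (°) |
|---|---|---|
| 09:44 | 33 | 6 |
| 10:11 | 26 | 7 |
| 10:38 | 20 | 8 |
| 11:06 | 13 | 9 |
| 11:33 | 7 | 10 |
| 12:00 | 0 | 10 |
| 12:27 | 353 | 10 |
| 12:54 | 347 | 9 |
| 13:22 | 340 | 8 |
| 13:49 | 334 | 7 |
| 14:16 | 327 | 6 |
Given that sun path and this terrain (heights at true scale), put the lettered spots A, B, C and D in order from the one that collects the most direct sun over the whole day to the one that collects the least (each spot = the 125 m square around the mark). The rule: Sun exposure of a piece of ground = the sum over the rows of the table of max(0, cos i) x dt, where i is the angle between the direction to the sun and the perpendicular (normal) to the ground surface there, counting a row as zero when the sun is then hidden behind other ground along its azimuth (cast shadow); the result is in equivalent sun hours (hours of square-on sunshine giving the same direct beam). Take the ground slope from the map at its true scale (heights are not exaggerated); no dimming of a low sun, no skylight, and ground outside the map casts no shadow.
A > D > B > C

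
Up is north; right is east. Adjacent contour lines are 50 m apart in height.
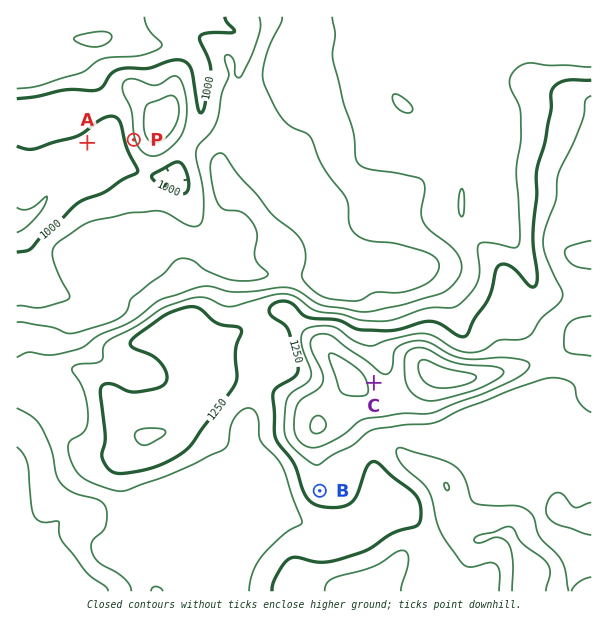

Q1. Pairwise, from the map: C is higher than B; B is higher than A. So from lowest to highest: A B C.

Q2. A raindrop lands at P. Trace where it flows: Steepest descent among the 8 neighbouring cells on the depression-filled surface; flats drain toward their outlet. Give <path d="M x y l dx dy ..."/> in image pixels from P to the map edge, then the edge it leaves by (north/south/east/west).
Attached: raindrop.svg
<path d="M134 140l-18 0-23 24-6 1-1 2-3 0-2 1-3 0-1 2-3 0-2 1-3 0-6 5-1 0-11 12-1 4-3 3-5 9-12 12-6 3-7 0"/>
exit: west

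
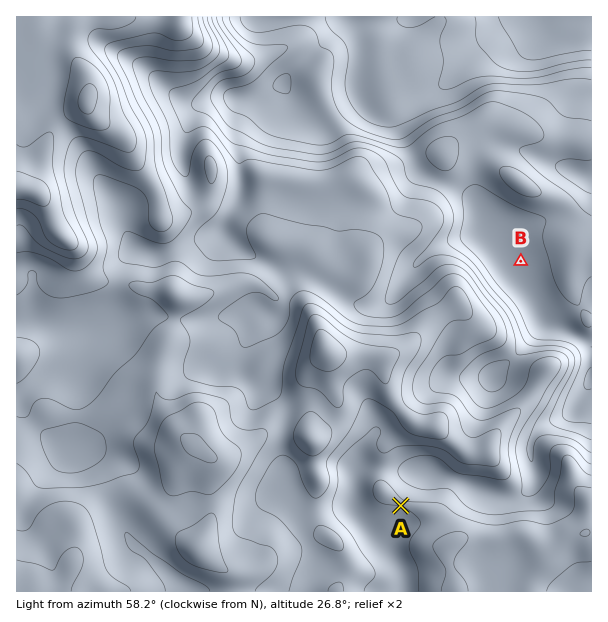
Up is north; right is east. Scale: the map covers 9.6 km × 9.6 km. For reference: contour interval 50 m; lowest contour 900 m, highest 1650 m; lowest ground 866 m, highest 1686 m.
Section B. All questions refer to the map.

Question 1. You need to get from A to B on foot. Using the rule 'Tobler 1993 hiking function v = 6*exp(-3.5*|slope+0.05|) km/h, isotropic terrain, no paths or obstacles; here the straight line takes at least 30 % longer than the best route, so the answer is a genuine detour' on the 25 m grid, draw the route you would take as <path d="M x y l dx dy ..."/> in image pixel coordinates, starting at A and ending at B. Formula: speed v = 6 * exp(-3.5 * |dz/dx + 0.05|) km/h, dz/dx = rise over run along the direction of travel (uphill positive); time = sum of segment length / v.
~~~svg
<path d="M401 506l4-5 9-4 6 0 27-14 21-21 18-36 27-27 6-12 0-10-1-3 0-90 3-6 0-17"/>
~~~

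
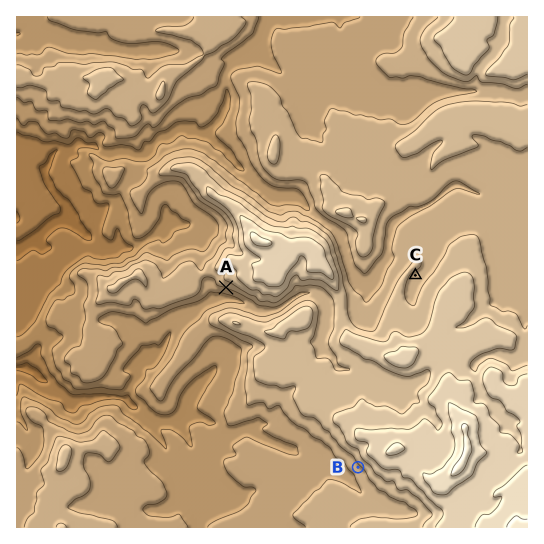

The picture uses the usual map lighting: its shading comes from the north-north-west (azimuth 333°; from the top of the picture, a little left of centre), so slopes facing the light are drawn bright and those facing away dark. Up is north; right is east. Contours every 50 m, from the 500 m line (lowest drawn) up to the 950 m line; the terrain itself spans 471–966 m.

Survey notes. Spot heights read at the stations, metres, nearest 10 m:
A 700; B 730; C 750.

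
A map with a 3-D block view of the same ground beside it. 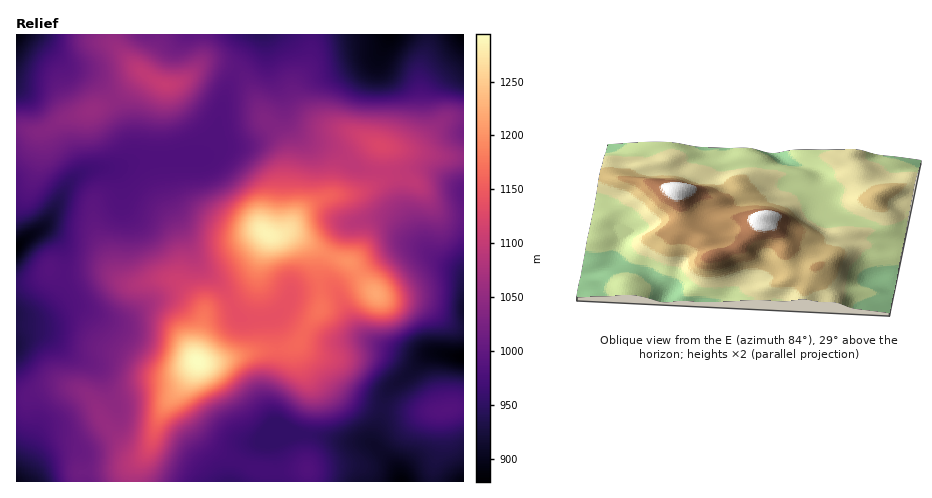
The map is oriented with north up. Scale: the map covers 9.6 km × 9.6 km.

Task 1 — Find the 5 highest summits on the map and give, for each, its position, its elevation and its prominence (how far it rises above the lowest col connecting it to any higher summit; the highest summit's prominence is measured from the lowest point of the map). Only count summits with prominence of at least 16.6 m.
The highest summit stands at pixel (197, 361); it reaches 1294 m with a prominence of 415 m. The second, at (267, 234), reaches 1285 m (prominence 126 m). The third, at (376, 294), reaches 1219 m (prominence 27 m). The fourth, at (381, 145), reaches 1124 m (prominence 25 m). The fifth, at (165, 85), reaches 1102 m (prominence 106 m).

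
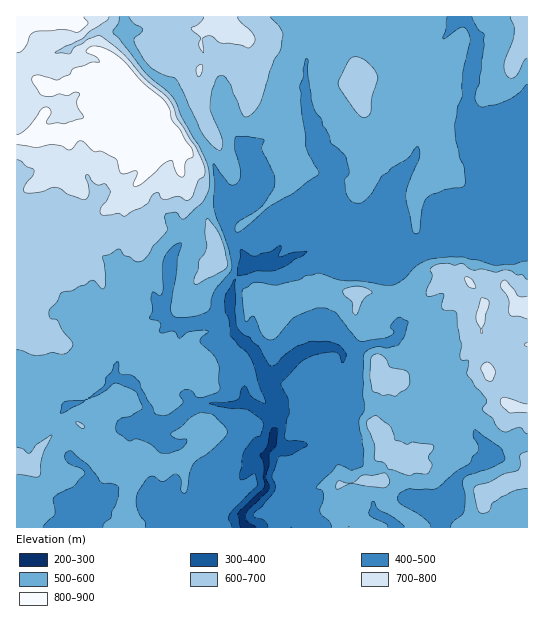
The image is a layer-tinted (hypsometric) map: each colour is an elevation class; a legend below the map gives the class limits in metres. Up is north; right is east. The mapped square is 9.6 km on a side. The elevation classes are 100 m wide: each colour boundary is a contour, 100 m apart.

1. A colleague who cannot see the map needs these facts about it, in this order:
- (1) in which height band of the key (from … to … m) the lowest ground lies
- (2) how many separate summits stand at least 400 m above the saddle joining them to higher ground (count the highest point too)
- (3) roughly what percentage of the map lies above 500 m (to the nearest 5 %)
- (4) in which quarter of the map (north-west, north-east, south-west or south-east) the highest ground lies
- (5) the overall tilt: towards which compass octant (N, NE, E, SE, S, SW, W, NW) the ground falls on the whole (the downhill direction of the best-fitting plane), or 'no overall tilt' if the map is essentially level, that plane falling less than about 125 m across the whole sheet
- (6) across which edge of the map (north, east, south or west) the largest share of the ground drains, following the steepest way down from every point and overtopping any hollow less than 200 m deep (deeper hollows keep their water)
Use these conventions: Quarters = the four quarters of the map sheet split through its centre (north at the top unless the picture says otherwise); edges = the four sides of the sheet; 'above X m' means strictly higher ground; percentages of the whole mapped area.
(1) The lowest point is somewhere between 200 and 300 m.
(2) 1 summit rises at least 400 m above its surroundings.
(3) Roughly 70 % of the ground is higher than 500 m.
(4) Look to the north-west quarter for the highest ground.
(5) On the whole the ground falls towards the south-east.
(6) The largest share of the runoff leaves by the southern edge.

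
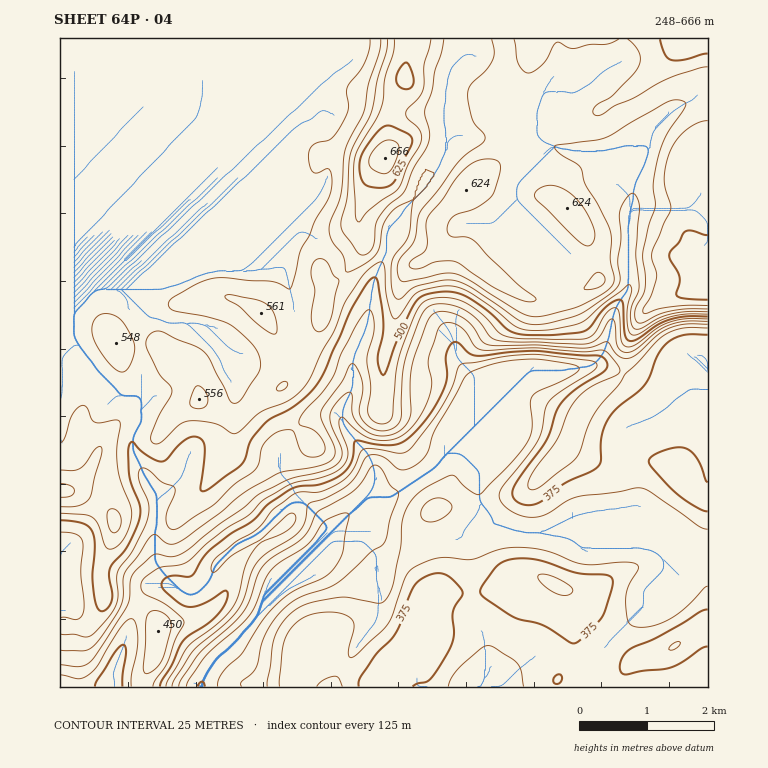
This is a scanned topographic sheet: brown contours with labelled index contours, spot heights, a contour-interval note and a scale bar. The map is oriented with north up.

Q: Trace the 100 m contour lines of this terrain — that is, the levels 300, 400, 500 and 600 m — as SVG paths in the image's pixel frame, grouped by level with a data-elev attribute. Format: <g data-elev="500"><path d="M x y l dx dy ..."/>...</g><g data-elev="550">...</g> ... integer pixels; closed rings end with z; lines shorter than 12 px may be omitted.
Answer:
<g data-elev="300"><path d="M179 687l3-9 18-25 32-29 11-12 7-12 8-26 7-10 9-8 26-16 8-9 9-19 35-20 9-8 10-17 4-2 3 1 5 5 7 14 7 5 2 4-9 24-5 24-4 4-11 7-32 30-11 5-28 10-17 12-10 12-7 14-9 32-5 6-9 7-1 4 1 2"/></g><g data-elev="400"><path d="M153 687l2-7 12-17 8-23 9-18-3-5-12-11-26-13-2-6 2-8 17-12 19-2 8-3 19-18 17-13 27-17 13-14 24-14 10-4 27-5 16-8 6-7 2-9-1-6-8-21 0-6 2-3 3 1 17 16 14 6 10 1 8-2 14-7 12-14 10-20 3-16-4-17 0-6 10-29 4-6 9-1 8 3 7 6 8 14 7 4 53-2 47 4 22-2 5 3 11 14 1 3-2 4-28 13-9 7-7 9-7 11-10 26-27 37-2 8 1 4 3 1 10-5 34-27 5-8 8-25 8-16 21-23 7-12 13-12 20-22 9-7 12-4 10-2 19 1"/><path d="M60 675l19 4 10-5 9-8 23-39 5-6 5-2 3 2 2 3 2 15-1 14-6 22 0 12"/><path d="M669 649l5 0 5-3 2-3-2-2-4 2-5 3z"/><path d="M562 595l9-1 2-2-1-4-5-5-13-6-10-3-5 1 0 5 6 7 9 5z"/></g><g data-elev="500"><path d="M60 520l22 3 6 3 4 5 3 14-3 30 2 21 4 13 3 2 3 0 5-5 3-7-3-22 1-9 18-23 9-19 3-10-1-12-10-29-1-23 2-8 3-2 13 13 9 5 7 2 5-3 10-12 8-7 7-3 8 1 4 5 1 7-5 39 2 2 7-2 33-26 9-23 14-17 30-18 20-18 10-17 27-62 14-24 7-6 3 0 2 3 5 34 0 18-5 26 2 11 3 5 4-5 9-27 18-38 6-8 12-4 17-1 15 3 22 15 22 20 8 3 9 2 29 0 30-4 7-5 14-18 13-8 3 0 2 3 2 30 2 6 3 2 7-2 20-14 12-5 17-4 22 0"/></g><g data-elev="600"><path d="M525 301l7 1 4-2-2-4-19-14-41-41-8-4-14 0-5-5 1-9 5-6 25-10 10-7 6-7 6-20 0-10-2-2-5-2-15 2-9 4-10 10-17 25-13 15-3 8 1 19-1 7-4 5-11 7-2 5 3 2 5 1 20-8 19 1 38 26z"/><path d="M584 289l9 0 8-3 4-5-1-5-5-4-5 2-9 12z"/><path d="M585 245l4 1 4-3 1-4 1-7-6-15-10-16-10-9-12-6-10 0-9 4-4 5 2 5 40 39z"/><path d="M708 121l-12 3-12 8-9 10-7 14-3 13-1 12 7 24 0 5-19 42 0 7 4 12 1 7-6 18-8 15 2 3 14-5 11-2 38-2"/><path d="M394 39l-1 14-8 25-2 20-2 11-6 11-16 27-5 12 0 15 1 39 3 9 1 0 12-14 27-20 11-24 11-20 2-7-2-6-3-4-9-8-2-5 2-5 11-11 4-8 1-25 7-26"/><path d="M514 39l4 24 5 8 5 2 7-3 9-7 10-18 3-3 12 6 5 1 15-4 19-1 11-5"/><path d="M628 39l7 7 4 7 1 7-1 6-6 9-20 20-18 12-2 5 2 3 8-1 12-8 18-8 36-20 30-10 9-1"/></g>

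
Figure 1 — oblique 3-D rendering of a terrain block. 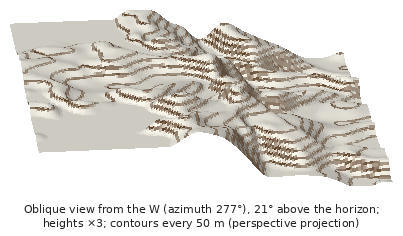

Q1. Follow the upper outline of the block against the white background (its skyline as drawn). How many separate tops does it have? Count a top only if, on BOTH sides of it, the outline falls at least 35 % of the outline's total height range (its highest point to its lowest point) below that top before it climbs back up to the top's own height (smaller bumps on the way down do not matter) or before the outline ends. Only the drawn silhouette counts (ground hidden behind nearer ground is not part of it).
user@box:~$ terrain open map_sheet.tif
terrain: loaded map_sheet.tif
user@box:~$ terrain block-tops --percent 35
0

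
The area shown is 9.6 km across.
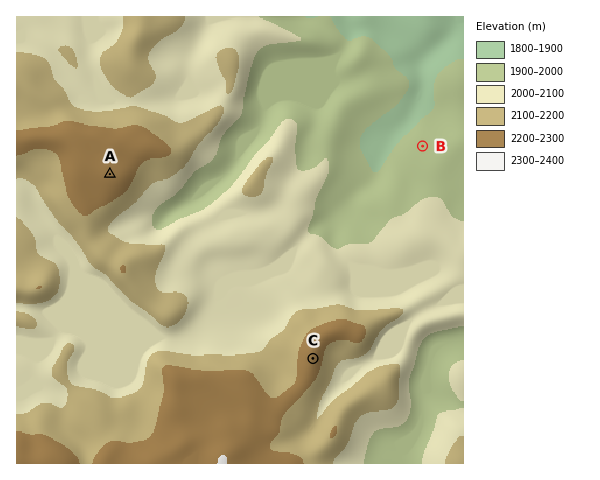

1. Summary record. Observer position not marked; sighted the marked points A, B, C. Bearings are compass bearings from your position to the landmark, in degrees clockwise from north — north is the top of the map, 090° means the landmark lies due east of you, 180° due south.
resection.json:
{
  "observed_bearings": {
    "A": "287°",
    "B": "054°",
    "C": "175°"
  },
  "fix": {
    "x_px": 302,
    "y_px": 233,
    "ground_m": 2020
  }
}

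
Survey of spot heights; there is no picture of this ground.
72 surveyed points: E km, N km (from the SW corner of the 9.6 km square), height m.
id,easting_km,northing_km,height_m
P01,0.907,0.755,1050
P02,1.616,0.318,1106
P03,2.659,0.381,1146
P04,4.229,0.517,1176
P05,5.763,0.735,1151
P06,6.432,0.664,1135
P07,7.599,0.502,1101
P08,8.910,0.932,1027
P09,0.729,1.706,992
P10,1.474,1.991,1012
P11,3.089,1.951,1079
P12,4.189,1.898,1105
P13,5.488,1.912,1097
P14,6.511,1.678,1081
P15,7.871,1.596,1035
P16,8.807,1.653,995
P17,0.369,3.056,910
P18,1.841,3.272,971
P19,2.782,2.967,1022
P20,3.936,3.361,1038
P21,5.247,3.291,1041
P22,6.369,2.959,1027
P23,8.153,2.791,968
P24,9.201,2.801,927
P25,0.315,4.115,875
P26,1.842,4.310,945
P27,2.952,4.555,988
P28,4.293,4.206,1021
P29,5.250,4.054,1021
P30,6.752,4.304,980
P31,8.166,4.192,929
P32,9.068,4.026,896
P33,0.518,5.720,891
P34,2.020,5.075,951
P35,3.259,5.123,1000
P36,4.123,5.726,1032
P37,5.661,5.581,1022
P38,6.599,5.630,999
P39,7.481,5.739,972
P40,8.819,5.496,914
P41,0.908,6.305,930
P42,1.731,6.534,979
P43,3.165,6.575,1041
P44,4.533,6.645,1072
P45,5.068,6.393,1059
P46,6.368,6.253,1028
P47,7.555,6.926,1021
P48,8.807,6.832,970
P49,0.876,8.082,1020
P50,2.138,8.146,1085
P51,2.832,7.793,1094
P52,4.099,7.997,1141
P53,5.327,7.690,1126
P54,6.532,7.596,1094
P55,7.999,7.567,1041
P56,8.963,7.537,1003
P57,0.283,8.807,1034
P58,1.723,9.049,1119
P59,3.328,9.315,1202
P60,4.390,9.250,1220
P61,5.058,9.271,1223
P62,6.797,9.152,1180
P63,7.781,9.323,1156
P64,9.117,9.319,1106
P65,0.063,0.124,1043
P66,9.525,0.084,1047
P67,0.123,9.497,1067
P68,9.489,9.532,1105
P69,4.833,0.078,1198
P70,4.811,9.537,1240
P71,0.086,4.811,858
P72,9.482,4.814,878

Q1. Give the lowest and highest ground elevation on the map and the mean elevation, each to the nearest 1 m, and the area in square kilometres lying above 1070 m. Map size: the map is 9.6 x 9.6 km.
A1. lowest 854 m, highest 1243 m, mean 1039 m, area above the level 31.7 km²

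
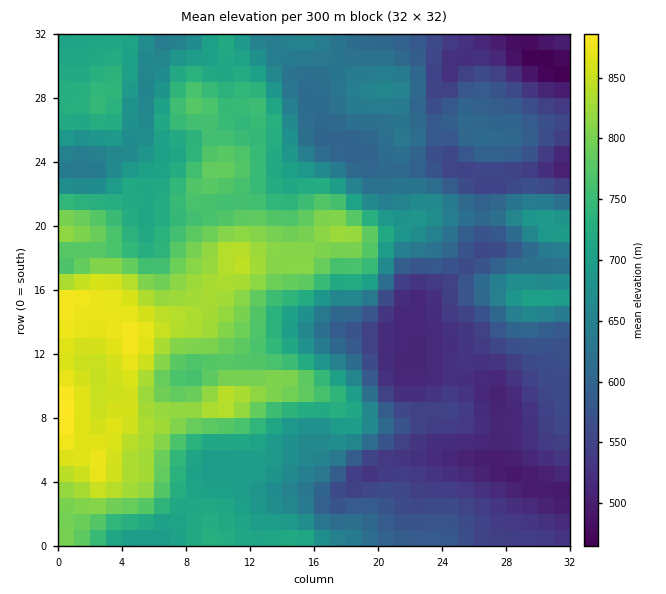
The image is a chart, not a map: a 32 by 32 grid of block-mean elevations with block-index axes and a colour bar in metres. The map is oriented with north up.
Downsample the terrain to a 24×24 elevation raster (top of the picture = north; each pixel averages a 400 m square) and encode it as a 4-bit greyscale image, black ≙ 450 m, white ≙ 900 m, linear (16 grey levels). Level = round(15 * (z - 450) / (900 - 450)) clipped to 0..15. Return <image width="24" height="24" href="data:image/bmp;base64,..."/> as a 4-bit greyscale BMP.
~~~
<image width="24" height="24" href="data:image/bmp;base64,Qk2WAQAAAAAAAHYAAAAoAAAAGAAAABgAAAABAAQAAAAAACABAAATCwAAEwsAABAAAAAAAAAAAAAAABEREQAiIiIAMzMzAERERABVVVUAZmZmAHd3dwCIiIgAmZmZAKqqqgC7u7sAzMzMAN3d3QDu7u4A////AMuYiJmZmXZlREQzM8y6mZmYh1VUREMzIs3cuZmIdlNEMzMiIt7tyoiIh2QzMyIiIu7typiYh3ZTMiIiM+7t3LupiIh1QzMiM+7tzM3bqpl0MzMiNO7dy7zMy6hTIjIjNO3u27u7uoZCIjMzRO7u3My6mGUyIiNERO7u7dzKl2VCIjNWZe7u3d3LqXdjIjVoiM3cvM3cu6mVMzVnd7u6q83czLu3VURFZsu5mrzMzMy5d1RFeLupmqu7q8uYiGVnh5iZmruqmql2ZlRFVGZ4mbu6mHZVVEMzMnd3iau6l1VWZEVVQpiXiaqqhlVWZVVVRJqnirqqhlZmZFVUQ5qoeaqpdWZ3ZDRDIZmYeJmYZmZmVCMyEZmYd4mHZ2ZVVDIhEQ=="/>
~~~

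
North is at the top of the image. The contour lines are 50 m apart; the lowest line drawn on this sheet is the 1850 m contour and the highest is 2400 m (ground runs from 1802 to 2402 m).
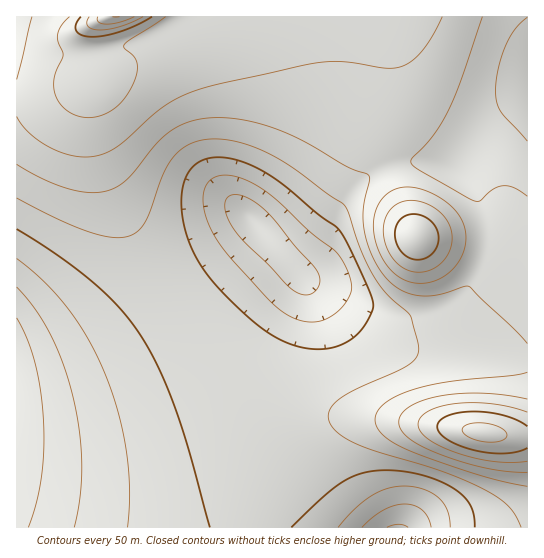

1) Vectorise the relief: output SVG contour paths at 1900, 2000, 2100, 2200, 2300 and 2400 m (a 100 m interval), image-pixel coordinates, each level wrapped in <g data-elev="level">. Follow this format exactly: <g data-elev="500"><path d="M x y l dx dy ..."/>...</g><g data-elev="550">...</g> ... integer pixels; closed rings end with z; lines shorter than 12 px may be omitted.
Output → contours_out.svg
<g data-elev="1900"><path d="M362 527l11-10 10-7 11-4 11-2 9 1 8 5 6 8 3 9"/><path d="M301 294l-14-9-52-54-6-10-4-11 0-8 4-6 6-2 8 2 19 11 12 12 21 28 21 22 4 9-2 9-7 7z"/><path d="M17 287l18 22 16 26 12 30 10 33 7 35 2 33-2 32-6 29"/></g><g data-elev="2000"><path d="M291 527l32-30 20-16 20-8 23-3 19 2 18 3 16 6 15 8 10 8 6 8 4 10 1 12"/><path d="M310 349l-25-7-26-16-37-35-13-15-10-14-8-15-5-14-4-16-1-15 1-13 4-12 5-9 8-6 11-4 15 0 16 3 17 7 28 19 32 27 17 12 8 10 27 57 3 10 0 7-11 19-13 12-18 7z"/><path d="M17 229l41 26 36 28 26 26 21 28 18 32 17 41 14 43 20 74"/></g><g data-elev="2100"><path d="M527 372l-14 3-64 7-35 7-17 7-12 7-8 8-2 8 2 8 6 8 11 8 14 7 70 25 49 11"/><path d="M527 196l-13-8-11-2-10 3-13 12-5 0-56-31-6-4-2-4 1-4 22-24 15-24 12-29 21-64"/><path d="M17 164l24 14 22 9 20 5 18 0 12-3 10-6 10-10 29-35 12-9 12-6 17-4 22-1 24 3 24 7 30 13 45 26 21 8 0 6-6 30 2 23 4 15 7 14 8 12 9 9 14 9 18 3 14-1 24-8 6-1 44 42 14 16"/></g><g data-elev="2200"><path d="M527 412l-16-5-18-3-19-1-19 1-16 3-11 4-8 7-2 7 2 6 9 8 12 7 17 7 36 9 17 1 16-2"/><path d="M411 271l15 0 13-6 10-12 3-15-3-13-8-12-15-10-15-3-10 2-10 6-6 10-2 12 2 13 7 14 9 9z"/><path d="M69 17l-8 9-3 8 0 8 5 13-8 20-1 15 4 11 8 9 11 6 12 2 10-2 10-4 8-6 8-8 9-16 3-15-2-9-10-9-1-4 42-28"/></g><g data-elev="2300"><path d="M486 442l16-2 5-3-1-4-7-6-13-4-14 0-9 4-1 4 5 5 8 4z"/><path d="M89 17l-2 5 1 4 5 3 8 1 20-4 22-9"/></g>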